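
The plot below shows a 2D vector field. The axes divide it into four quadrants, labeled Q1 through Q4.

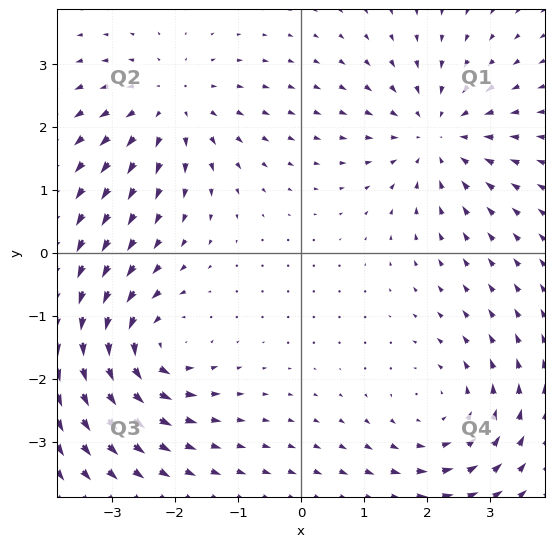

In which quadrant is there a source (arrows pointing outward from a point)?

The source sits at approximately (-2.1, 2.3), which lies in quadrant Q2. The divergence there is about +4, positive as expected for a source.

Q2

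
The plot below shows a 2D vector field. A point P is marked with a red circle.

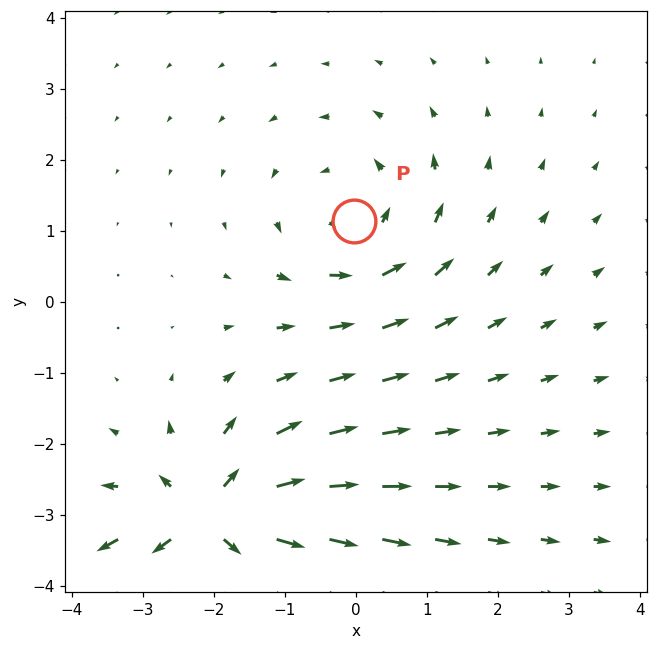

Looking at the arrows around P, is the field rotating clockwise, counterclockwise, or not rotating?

Near P at (-0.0, 1.1) the arrows circulate counterclockwise. The curl (z-component) there is about +2; positive curl means counterclockwise rotation.

counterclockwise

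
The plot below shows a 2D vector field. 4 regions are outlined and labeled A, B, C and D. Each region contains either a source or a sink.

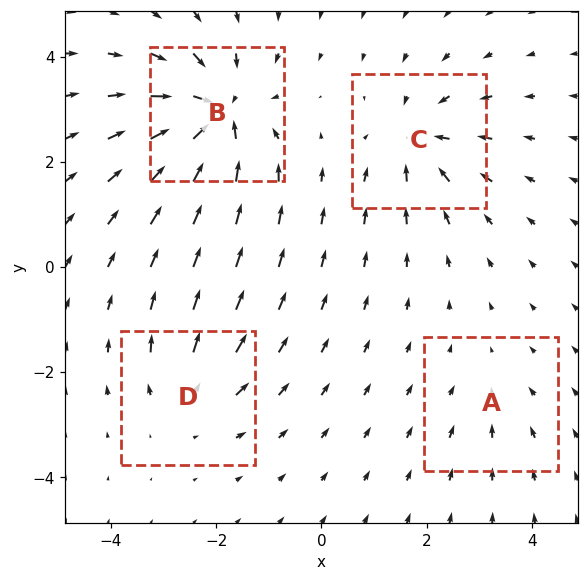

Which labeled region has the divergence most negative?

Divergence at each region's feature centre — A: about -2, B: about -8, C: about -5, D: about +4. Region B is most negative.

B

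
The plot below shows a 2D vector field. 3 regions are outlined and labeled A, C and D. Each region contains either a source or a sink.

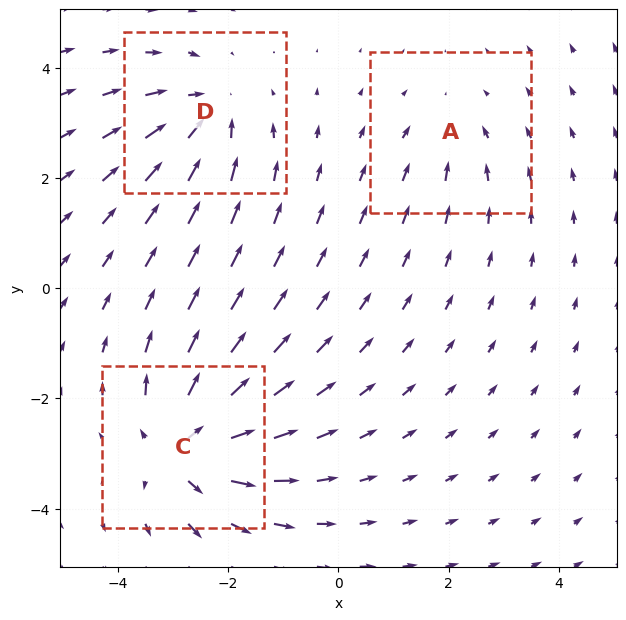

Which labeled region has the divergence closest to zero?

Divergence at each region's feature centre — A: about -2, C: about +5, D: about -3. Region A is closest to zero.

A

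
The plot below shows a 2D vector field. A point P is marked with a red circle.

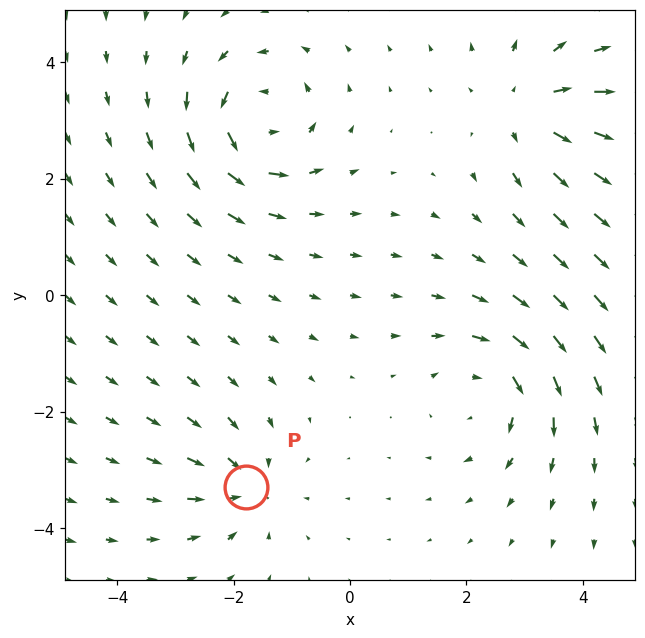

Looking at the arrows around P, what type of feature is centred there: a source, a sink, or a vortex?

At P (-1.8, -3.3) the arrows converge inward. Divergence about -4, curl ≈0 — negative divergence with near-zero curl is a sink.

sink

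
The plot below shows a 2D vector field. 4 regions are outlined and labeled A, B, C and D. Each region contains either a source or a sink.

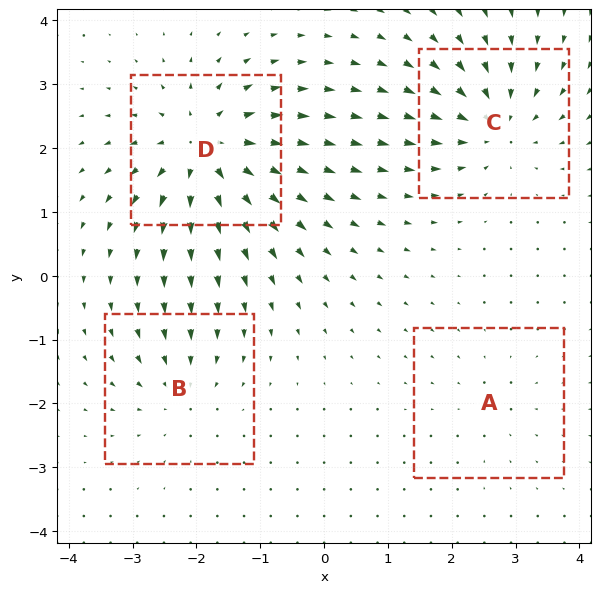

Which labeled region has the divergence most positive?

D

Divergence at each region's feature centre — A: about -2, B: about -4, C: about -6, D: about +8. Region D is most positive.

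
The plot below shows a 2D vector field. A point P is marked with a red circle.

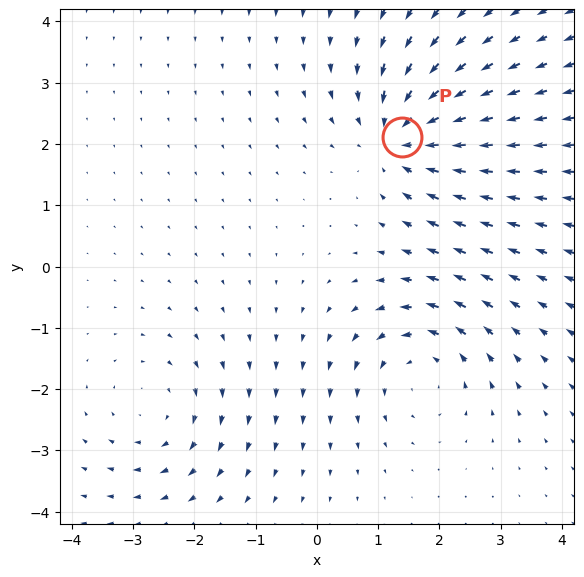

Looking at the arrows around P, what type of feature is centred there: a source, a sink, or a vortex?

sink

At P (1.4, 2.1) the arrows converge inward. Divergence about -5, curl ≈0 — negative divergence with near-zero curl is a sink.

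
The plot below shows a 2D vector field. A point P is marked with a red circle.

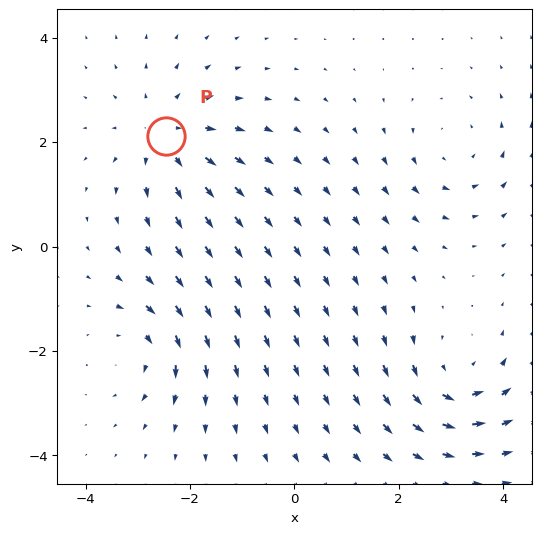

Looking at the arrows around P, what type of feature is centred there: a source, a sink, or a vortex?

source

At P (-2.5, 2.1) the arrows spread outward. Divergence about +5, curl ≈0 — positive divergence with near-zero curl is a source.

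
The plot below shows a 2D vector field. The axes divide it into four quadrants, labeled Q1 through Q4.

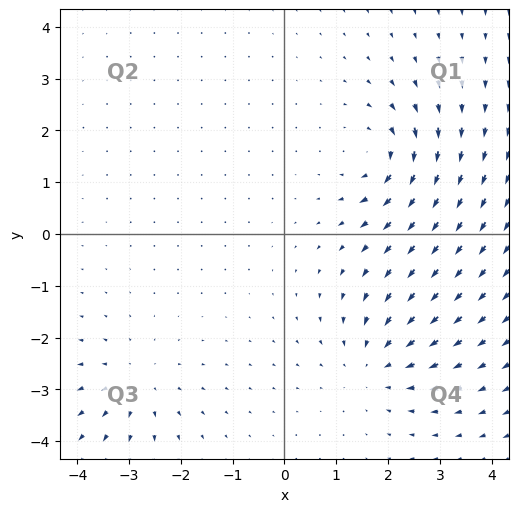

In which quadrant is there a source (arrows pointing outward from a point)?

The source sits at approximately (-2.9, -2.9), which lies in quadrant Q3. The divergence there is about +3, positive as expected for a source.

Q3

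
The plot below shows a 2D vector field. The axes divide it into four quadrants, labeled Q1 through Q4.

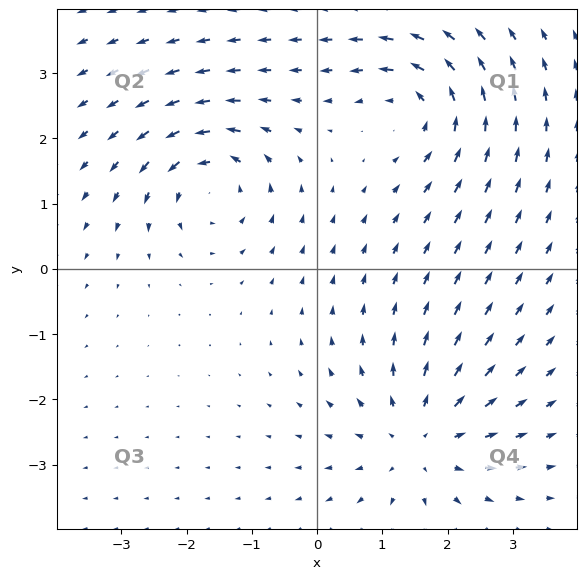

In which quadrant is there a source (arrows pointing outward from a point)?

Q4

The source sits at approximately (1.6, -2.6), which lies in quadrant Q4. The divergence there is about +4, positive as expected for a source.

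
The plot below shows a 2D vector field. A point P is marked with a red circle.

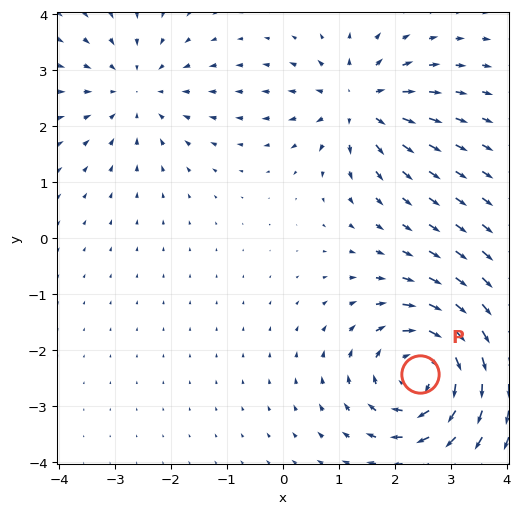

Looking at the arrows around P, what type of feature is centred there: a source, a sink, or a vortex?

At P (2.4, -2.4) the arrows circulate clockwise. Divergence ≈0, curl about -5 — near-zero divergence with nonzero curl is a vortex.

vortex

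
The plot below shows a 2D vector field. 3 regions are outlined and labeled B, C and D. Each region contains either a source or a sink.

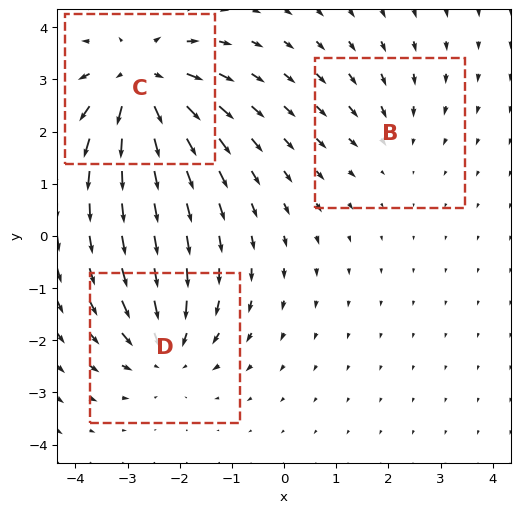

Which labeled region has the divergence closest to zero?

Divergence at each region's feature centre — B: about -2, C: about +5, D: about -3. Region B is closest to zero.

B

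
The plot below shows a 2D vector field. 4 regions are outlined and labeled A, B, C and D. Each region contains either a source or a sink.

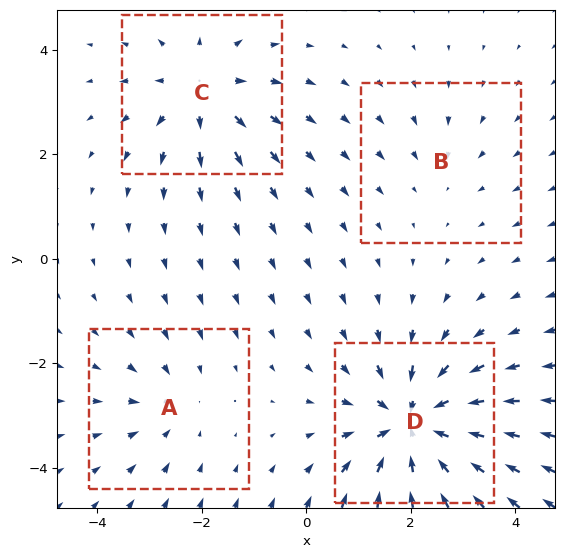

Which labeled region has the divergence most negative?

D

Divergence at each region's feature centre — A: about -3, B: about -2, C: about +4, D: about -7. Region D is most negative.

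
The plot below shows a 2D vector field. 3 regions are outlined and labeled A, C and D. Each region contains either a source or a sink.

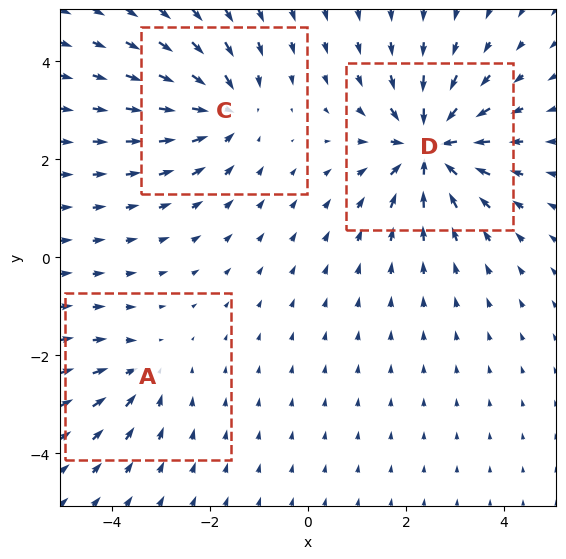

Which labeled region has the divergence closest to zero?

Divergence at each region's feature centre — A: about -2, C: about -4, D: about -6. Region A is closest to zero.

A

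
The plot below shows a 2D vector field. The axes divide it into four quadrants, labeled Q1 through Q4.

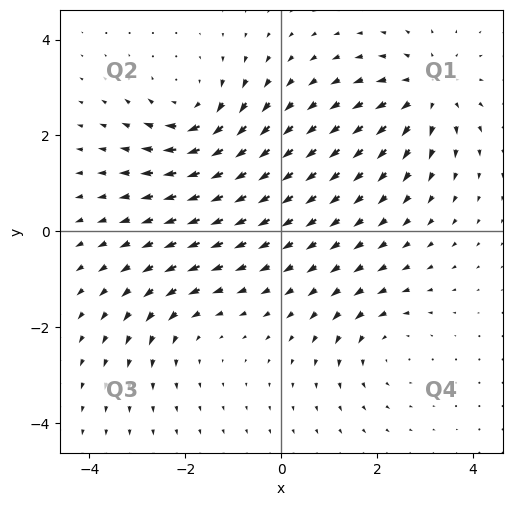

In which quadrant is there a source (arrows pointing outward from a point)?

The source sits at approximately (3.1, 2.9), which lies in quadrant Q1. The divergence there is about +4, positive as expected for a source.

Q1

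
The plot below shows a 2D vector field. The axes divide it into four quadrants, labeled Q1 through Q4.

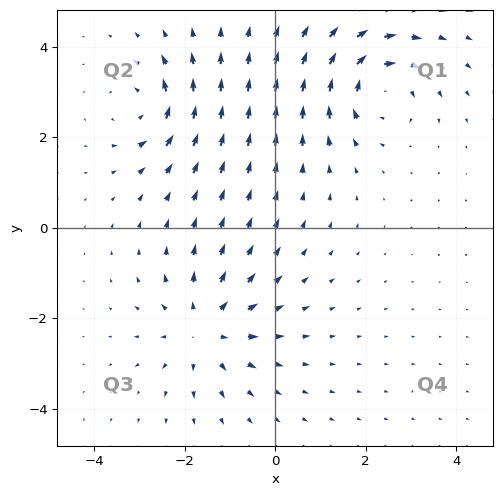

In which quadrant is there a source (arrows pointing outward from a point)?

The source sits at approximately (-1.5, -2.2), which lies in quadrant Q3. The divergence there is about +3, positive as expected for a source.

Q3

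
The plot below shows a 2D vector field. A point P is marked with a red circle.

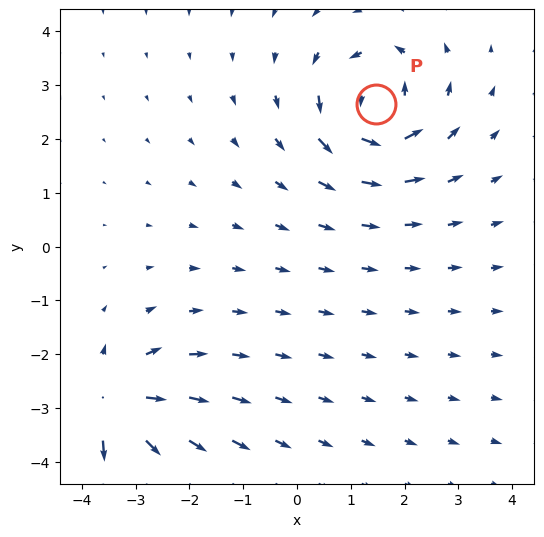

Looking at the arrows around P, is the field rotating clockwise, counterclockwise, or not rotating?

counterclockwise

Near P at (1.5, 2.6) the arrows circulate counterclockwise. The curl (z-component) there is about +6; positive curl means counterclockwise rotation.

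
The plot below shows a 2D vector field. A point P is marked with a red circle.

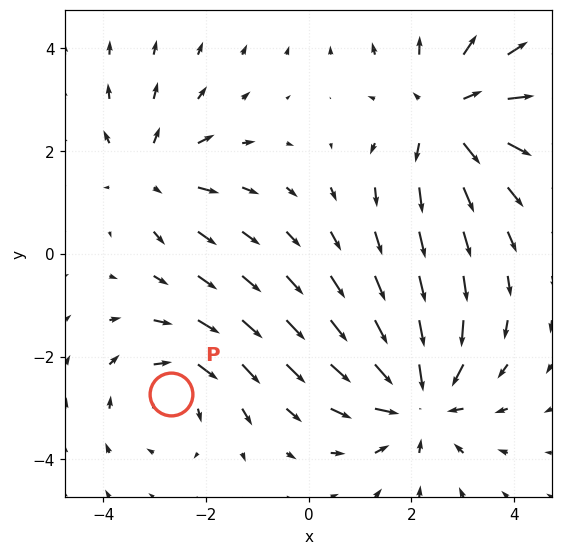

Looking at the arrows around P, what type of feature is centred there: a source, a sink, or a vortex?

At P (-2.7, -2.7) the arrows circulate clockwise. Divergence ≈0, curl about -3 — near-zero divergence with nonzero curl is a vortex.

vortex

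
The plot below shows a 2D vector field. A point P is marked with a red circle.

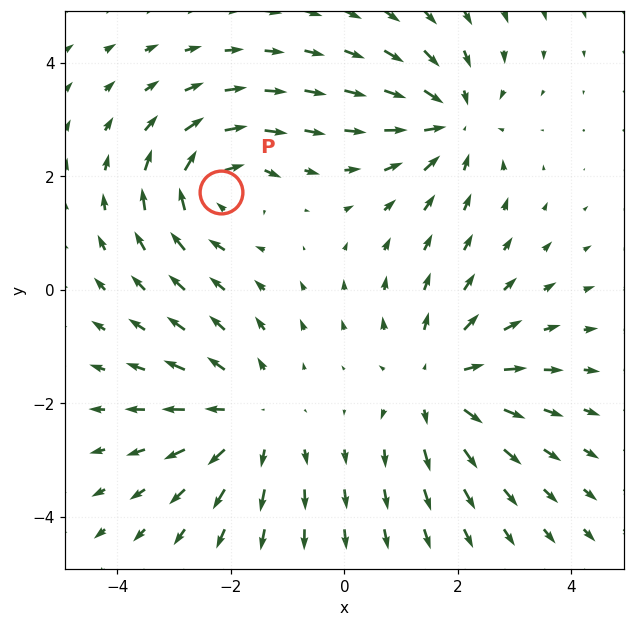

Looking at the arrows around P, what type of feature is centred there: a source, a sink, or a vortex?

vortex

At P (-2.2, 1.7) the arrows circulate clockwise. Divergence ≈0, curl about -6 — near-zero divergence with nonzero curl is a vortex.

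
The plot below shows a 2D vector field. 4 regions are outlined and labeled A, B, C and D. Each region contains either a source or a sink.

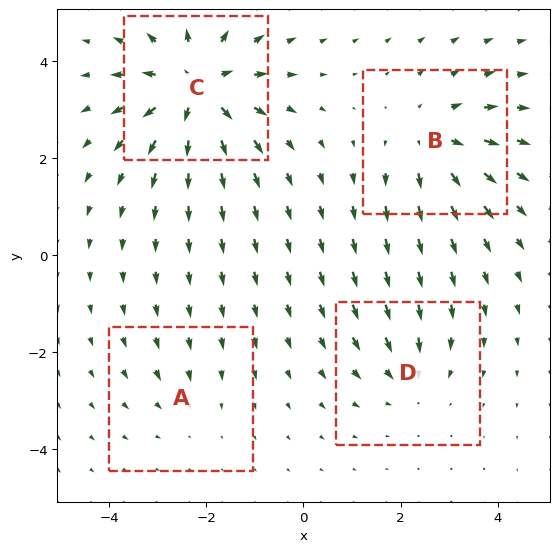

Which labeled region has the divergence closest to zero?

A

Divergence at each region's feature centre — A: about -2, B: about +5, C: about +7, D: about -3. Region A is closest to zero.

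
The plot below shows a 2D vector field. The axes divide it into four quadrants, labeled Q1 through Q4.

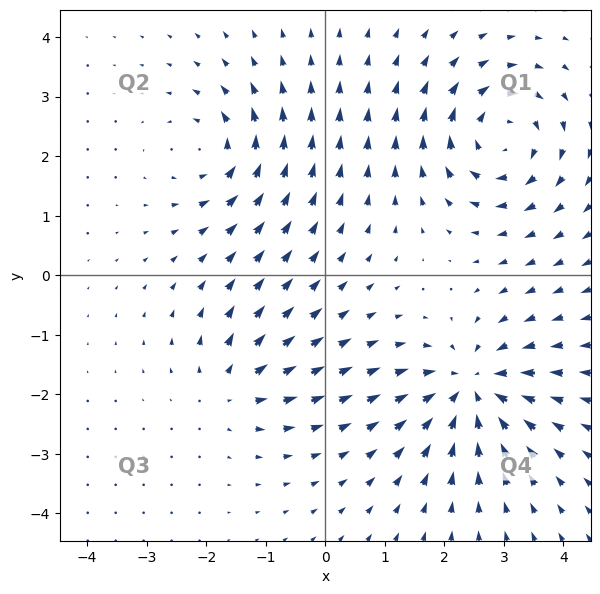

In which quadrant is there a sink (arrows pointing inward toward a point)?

The sink sits at approximately (2.5, -1.9), which lies in quadrant Q4. The divergence there is about -6, negative as expected for a sink.

Q4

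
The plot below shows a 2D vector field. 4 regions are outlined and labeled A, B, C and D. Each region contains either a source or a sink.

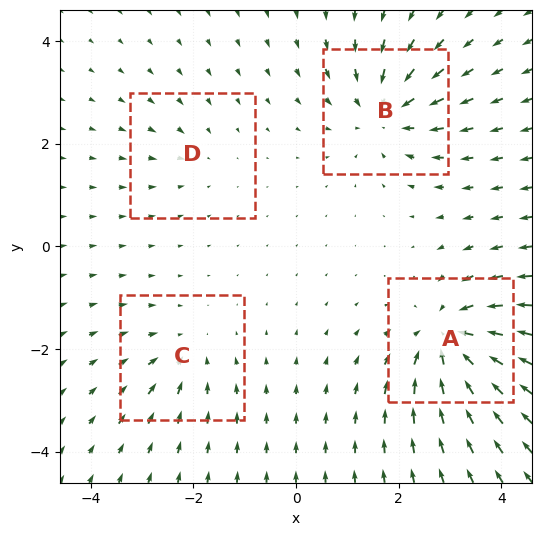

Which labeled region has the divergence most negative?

A

Divergence at each region's feature centre — A: about -7, B: about -6, C: about -3, D: about -2. Region A is most negative.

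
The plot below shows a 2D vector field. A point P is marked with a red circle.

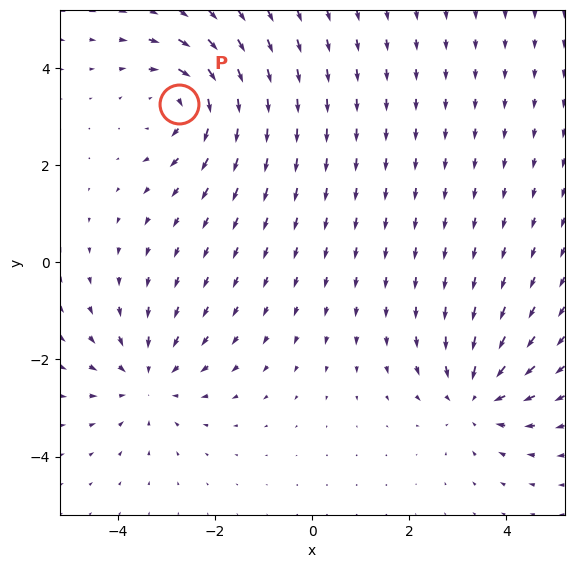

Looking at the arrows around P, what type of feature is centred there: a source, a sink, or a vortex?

At P (-2.7, 3.3) the arrows circulate clockwise. Divergence ≈0, curl about -5 — near-zero divergence with nonzero curl is a vortex.

vortex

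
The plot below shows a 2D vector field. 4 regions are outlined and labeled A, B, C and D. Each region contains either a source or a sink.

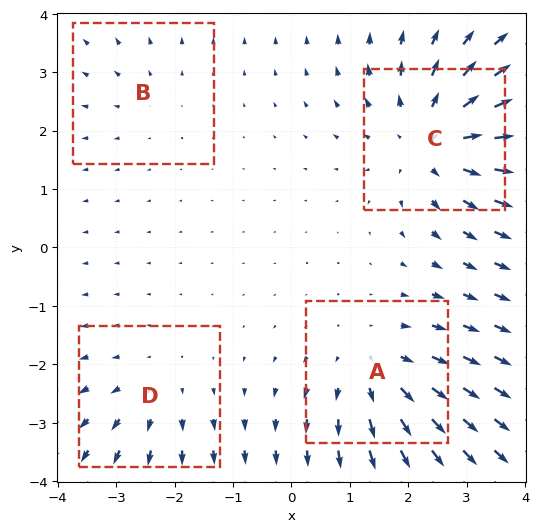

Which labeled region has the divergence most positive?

Divergence at each region's feature centre — A: about +4, B: about +2, C: about +6, D: about +3. Region C is most positive.

C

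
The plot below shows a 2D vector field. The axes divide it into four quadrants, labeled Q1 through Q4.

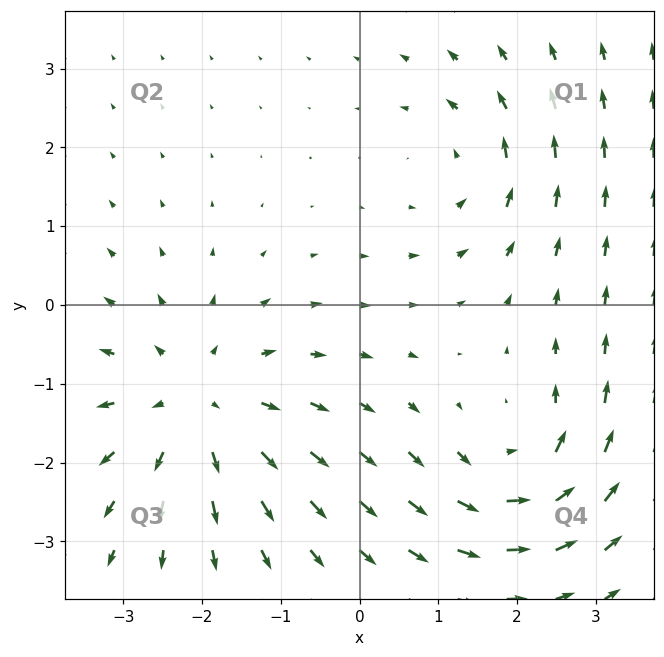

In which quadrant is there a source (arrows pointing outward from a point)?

The source sits at approximately (-2.1, -1.3), which lies in quadrant Q3. The divergence there is about +3, positive as expected for a source.

Q3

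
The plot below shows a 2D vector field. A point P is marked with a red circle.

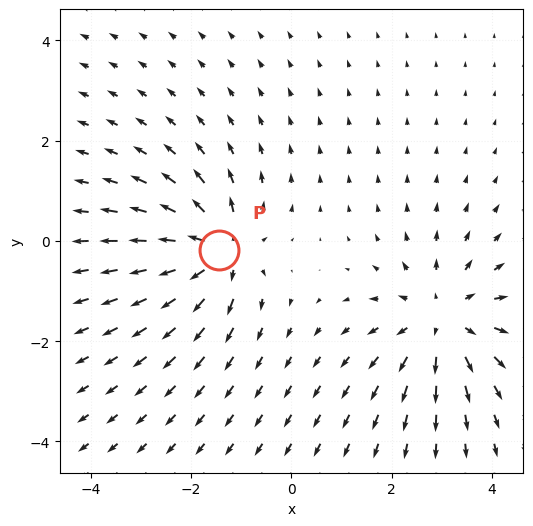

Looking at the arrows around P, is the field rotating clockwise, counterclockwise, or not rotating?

not rotating

Near P at (-1.4, -0.2) the arrows show no circulation. The curl there is ≈0.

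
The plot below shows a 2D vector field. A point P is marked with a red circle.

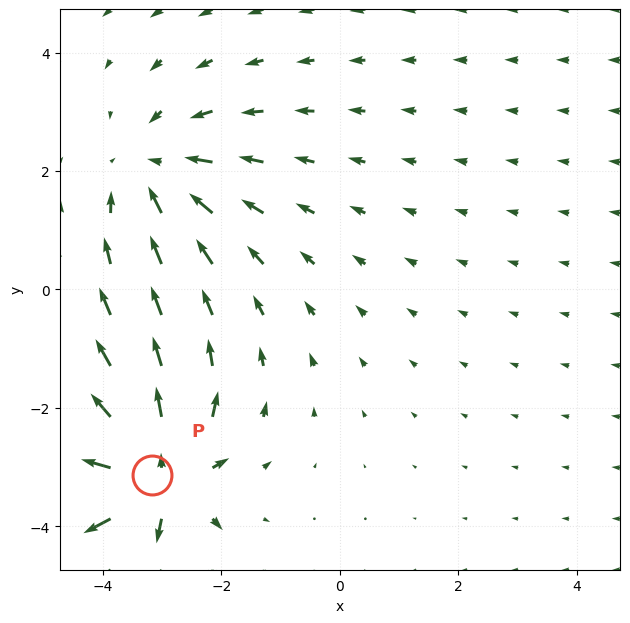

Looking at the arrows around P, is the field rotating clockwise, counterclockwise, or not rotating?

not rotating

Near P at (-3.2, -3.1) the arrows show no circulation. The curl there is ≈0.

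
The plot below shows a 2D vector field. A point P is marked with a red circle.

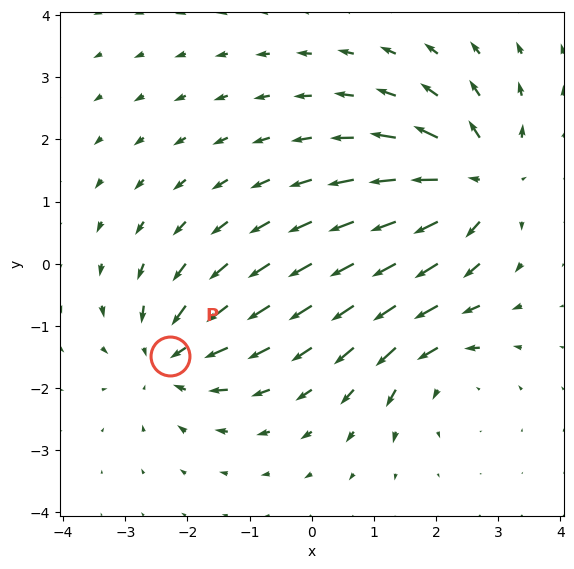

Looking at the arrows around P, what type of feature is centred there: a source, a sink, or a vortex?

At P (-2.3, -1.5) the arrows converge inward. Divergence about -4, curl ≈0 — negative divergence with near-zero curl is a sink.

sink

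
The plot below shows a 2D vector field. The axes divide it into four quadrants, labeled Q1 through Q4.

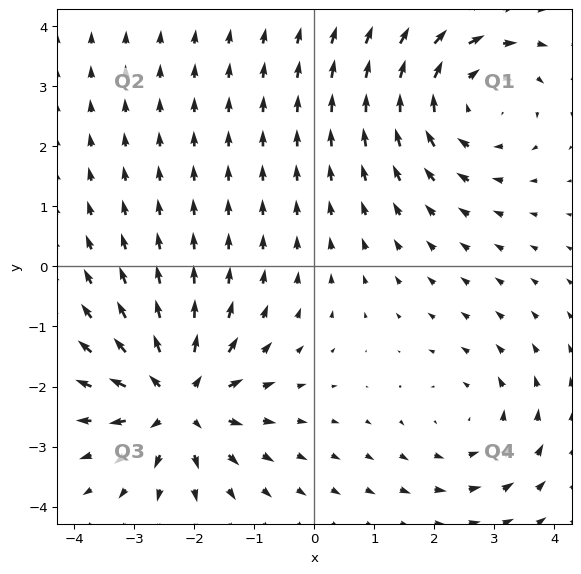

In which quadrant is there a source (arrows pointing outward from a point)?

Q3

The source sits at approximately (-2.3, -2.2), which lies in quadrant Q3. The divergence there is about +5, positive as expected for a source.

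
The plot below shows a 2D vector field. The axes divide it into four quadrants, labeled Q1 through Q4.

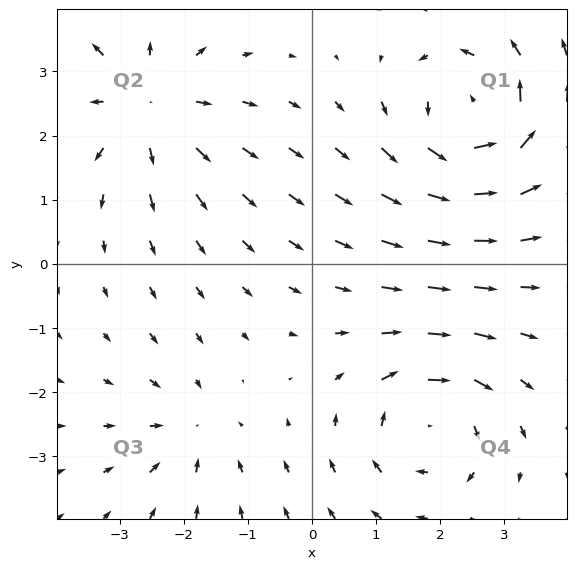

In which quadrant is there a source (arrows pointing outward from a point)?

Q2

The source sits at approximately (-2.6, 2.5), which lies in quadrant Q2. The divergence there is about +4, positive as expected for a source.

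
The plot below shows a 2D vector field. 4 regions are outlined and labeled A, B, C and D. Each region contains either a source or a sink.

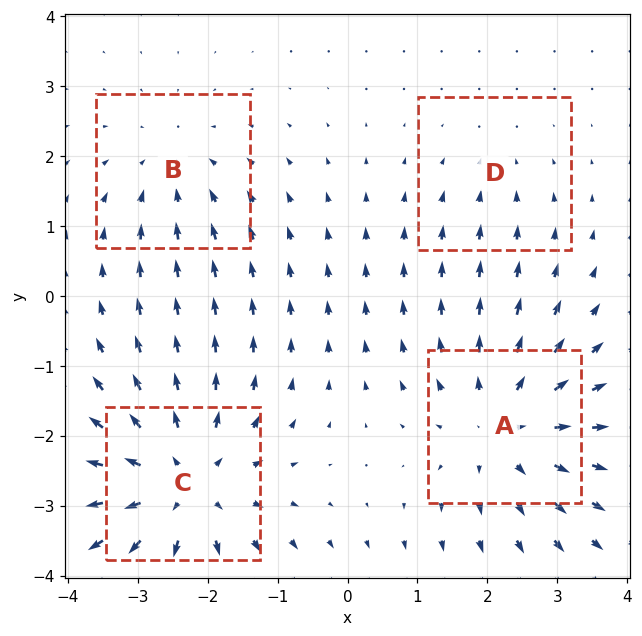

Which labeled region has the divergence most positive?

Divergence at each region's feature centre — A: about +5, B: about -3, C: about +5, D: about -2. Region C is most positive.

C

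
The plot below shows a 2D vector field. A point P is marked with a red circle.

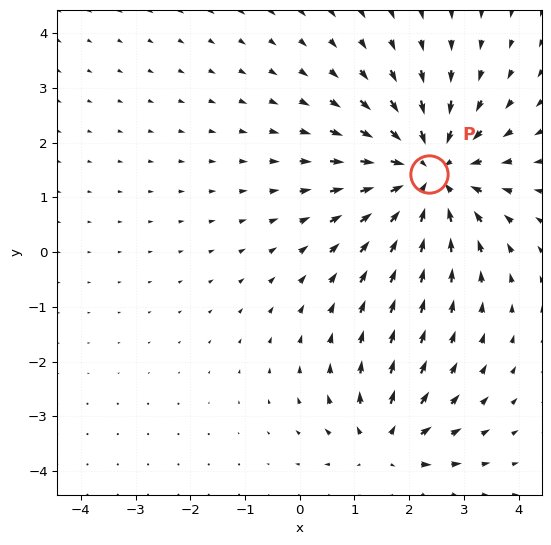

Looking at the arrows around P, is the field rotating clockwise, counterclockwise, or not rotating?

not rotating

Near P at (2.4, 1.4) the arrows show no circulation. The curl there is ≈0.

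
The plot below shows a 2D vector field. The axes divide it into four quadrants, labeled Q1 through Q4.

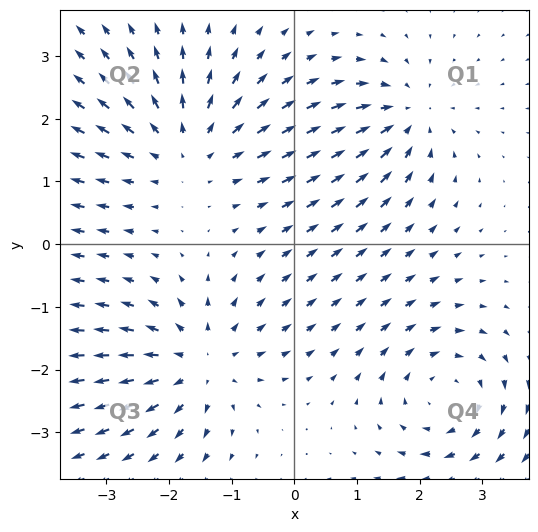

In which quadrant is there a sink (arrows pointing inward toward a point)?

Q1

The sink sits at approximately (1.8, 2.0), which lies in quadrant Q1. The divergence there is about -3, negative as expected for a sink.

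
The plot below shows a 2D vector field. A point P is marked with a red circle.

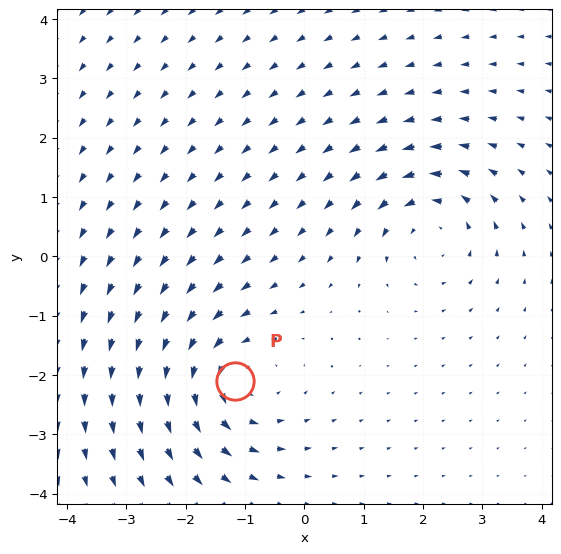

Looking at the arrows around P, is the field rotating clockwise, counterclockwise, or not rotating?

counterclockwise

Near P at (-1.2, -2.1) the arrows circulate counterclockwise. The curl (z-component) there is about +4; positive curl means counterclockwise rotation.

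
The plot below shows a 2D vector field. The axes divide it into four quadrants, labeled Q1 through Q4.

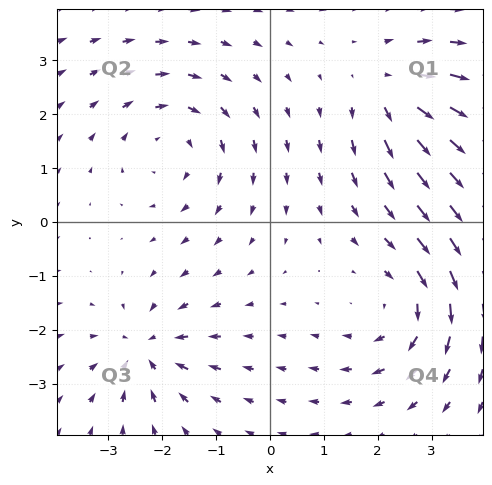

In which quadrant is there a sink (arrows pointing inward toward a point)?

The sink sits at approximately (-2.3, -2.4), which lies in quadrant Q3. The divergence there is about -5, negative as expected for a sink.

Q3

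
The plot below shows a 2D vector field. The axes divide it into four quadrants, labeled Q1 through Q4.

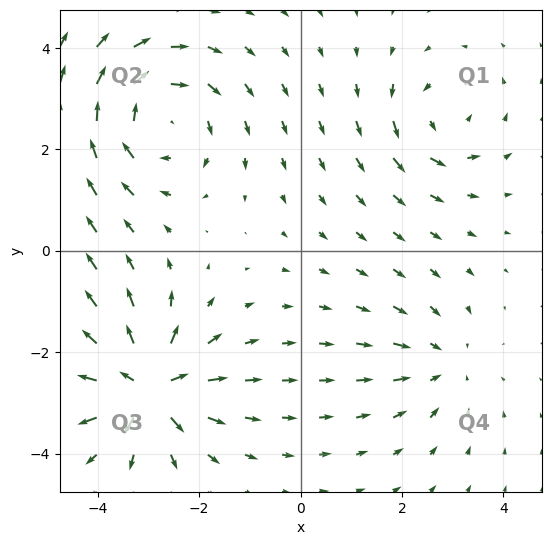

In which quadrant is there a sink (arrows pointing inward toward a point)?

Q4

The sink sits at approximately (2.8, -2.2), which lies in quadrant Q4. The divergence there is about -3, negative as expected for a sink.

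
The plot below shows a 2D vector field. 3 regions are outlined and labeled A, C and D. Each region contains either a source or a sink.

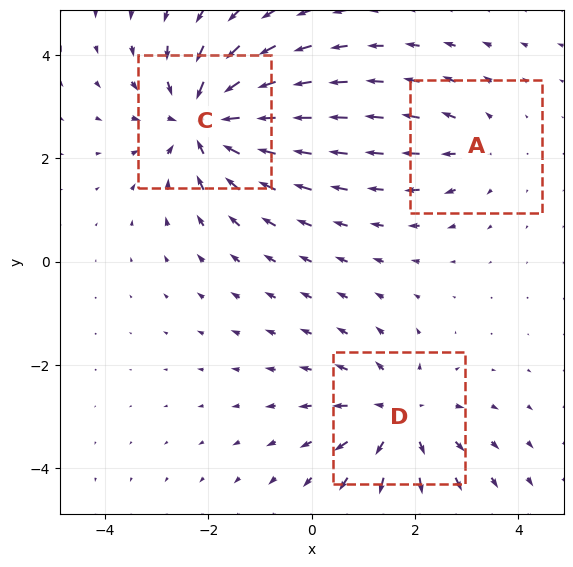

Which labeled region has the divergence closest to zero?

A

Divergence at each region's feature centre — A: about +2, C: about -5, D: about +3. Region A is closest to zero.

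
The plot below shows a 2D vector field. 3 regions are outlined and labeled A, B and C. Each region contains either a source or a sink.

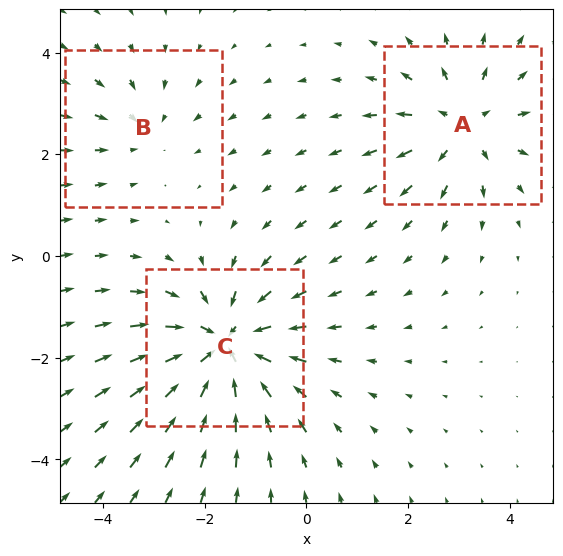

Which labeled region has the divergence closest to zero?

Divergence at each region's feature centre — A: about +3, B: about -2, C: about -4. Region B is closest to zero.

B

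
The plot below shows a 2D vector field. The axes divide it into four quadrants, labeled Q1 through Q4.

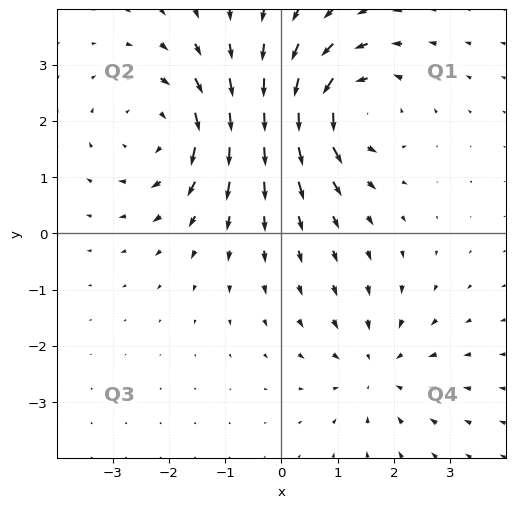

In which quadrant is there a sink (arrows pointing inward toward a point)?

Q4

The sink sits at approximately (1.7, -2.4), which lies in quadrant Q4. The divergence there is about -3, negative as expected for a sink.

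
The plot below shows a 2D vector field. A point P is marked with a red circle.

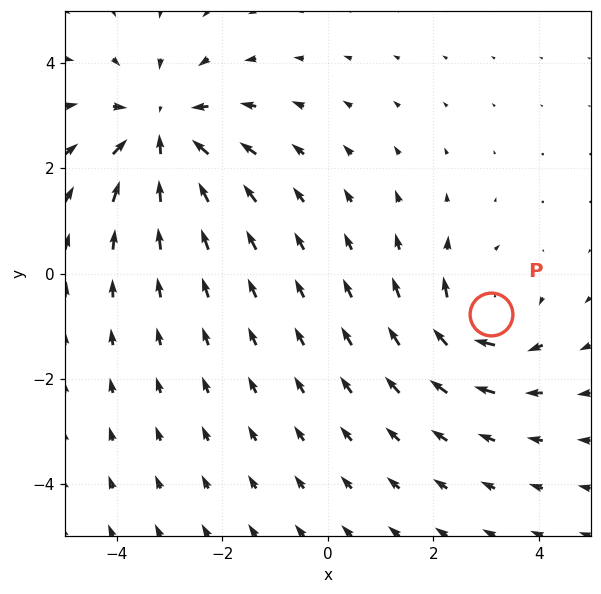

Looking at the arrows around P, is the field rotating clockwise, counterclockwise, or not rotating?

clockwise

Near P at (3.1, -0.8) the arrows circulate clockwise. The curl (z-component) there is about -3; negative curl means clockwise rotation.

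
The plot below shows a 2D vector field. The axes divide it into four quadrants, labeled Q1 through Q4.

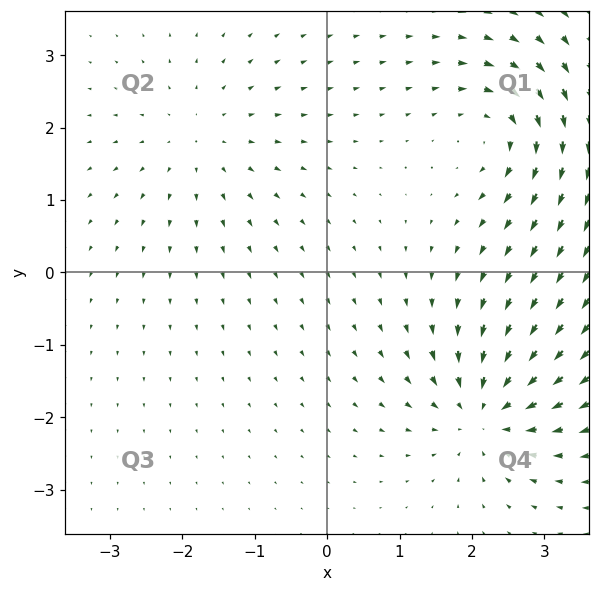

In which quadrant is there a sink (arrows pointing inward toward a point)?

Q4

The sink sits at approximately (2.2, -1.9), which lies in quadrant Q4. The divergence there is about -6, negative as expected for a sink.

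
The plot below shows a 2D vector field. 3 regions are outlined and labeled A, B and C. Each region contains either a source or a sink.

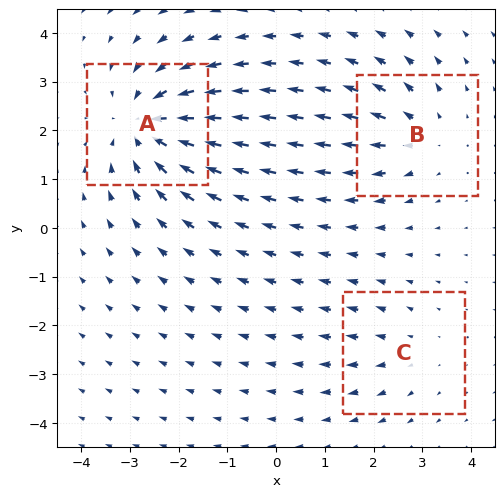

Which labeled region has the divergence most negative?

Divergence at each region's feature centre — A: about -5, B: about +3, C: about +2. Region A is most negative.

A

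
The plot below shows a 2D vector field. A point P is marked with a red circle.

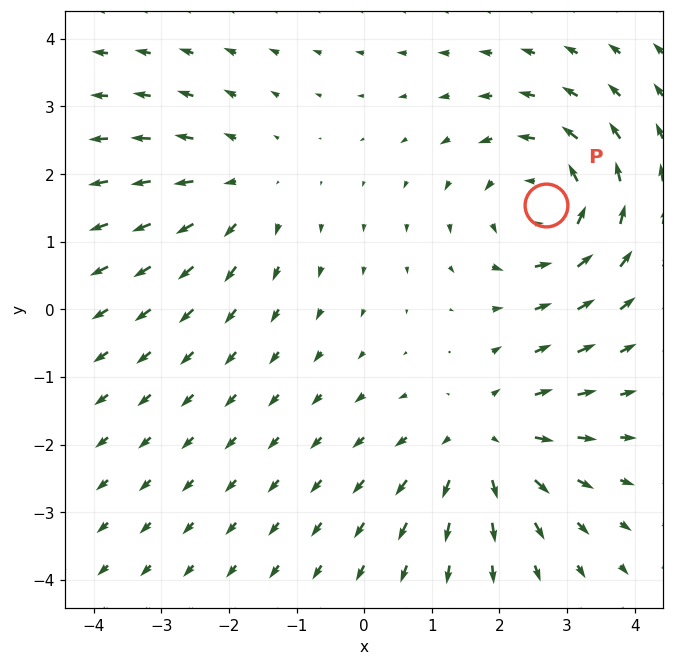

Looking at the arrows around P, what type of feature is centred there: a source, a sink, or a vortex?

vortex

At P (2.7, 1.5) the arrows circulate counterclockwise. Divergence ≈0, curl about +5 — near-zero divergence with nonzero curl is a vortex.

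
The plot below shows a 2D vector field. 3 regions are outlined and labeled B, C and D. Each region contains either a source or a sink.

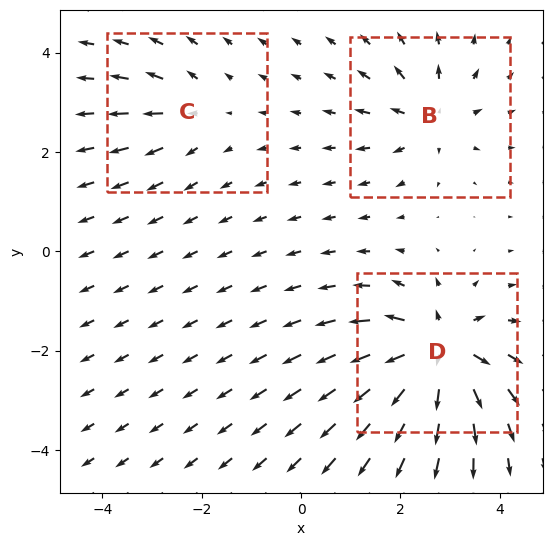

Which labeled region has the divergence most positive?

Divergence at each region's feature centre — B: about +4, C: about +3, D: about +7. Region D is most positive.

D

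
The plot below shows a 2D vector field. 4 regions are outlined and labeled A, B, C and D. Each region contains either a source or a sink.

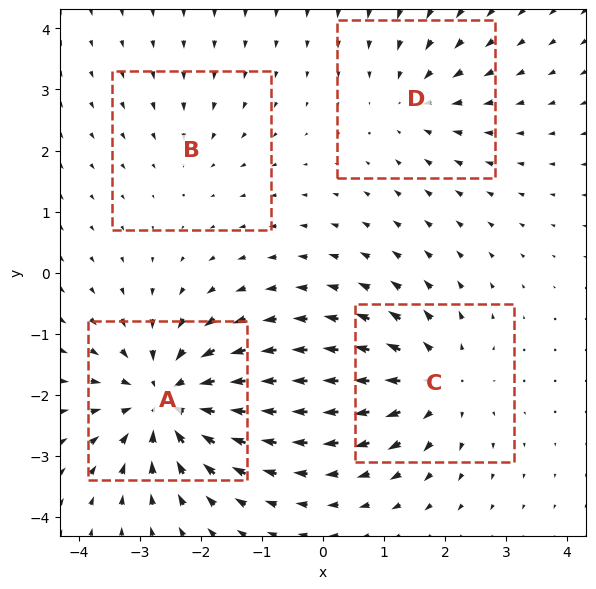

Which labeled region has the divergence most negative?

Divergence at each region's feature centre — A: about -7, B: about -2, C: about +5, D: about -3. Region A is most negative.

A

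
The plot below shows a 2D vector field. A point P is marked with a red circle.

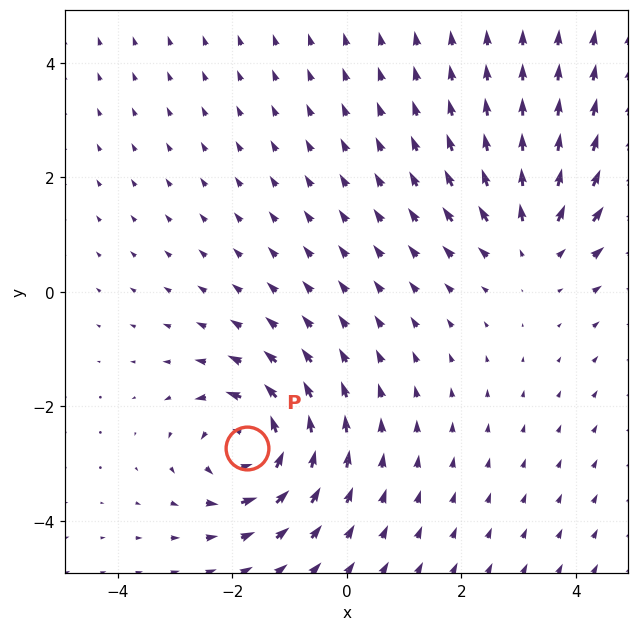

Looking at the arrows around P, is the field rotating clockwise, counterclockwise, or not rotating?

Near P at (-1.7, -2.7) the arrows circulate counterclockwise. The curl (z-component) there is about +5; positive curl means counterclockwise rotation.

counterclockwise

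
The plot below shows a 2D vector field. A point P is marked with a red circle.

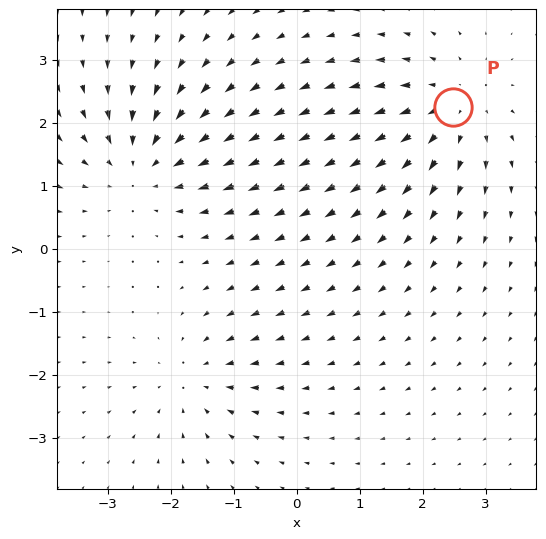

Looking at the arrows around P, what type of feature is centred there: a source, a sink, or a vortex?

At P (2.5, 2.3) the arrows spread outward. Divergence about +4, curl ≈0 — positive divergence with near-zero curl is a source.

source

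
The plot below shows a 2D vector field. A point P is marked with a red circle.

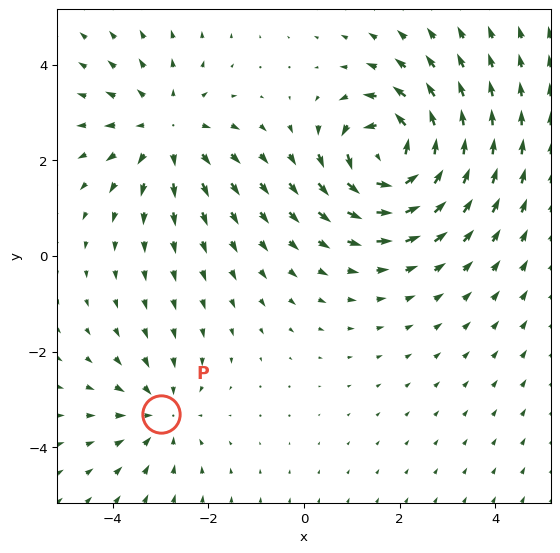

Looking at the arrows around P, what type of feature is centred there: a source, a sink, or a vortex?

sink

At P (-3.0, -3.3) the arrows converge inward. Divergence about -3, curl ≈0 — negative divergence with near-zero curl is a sink.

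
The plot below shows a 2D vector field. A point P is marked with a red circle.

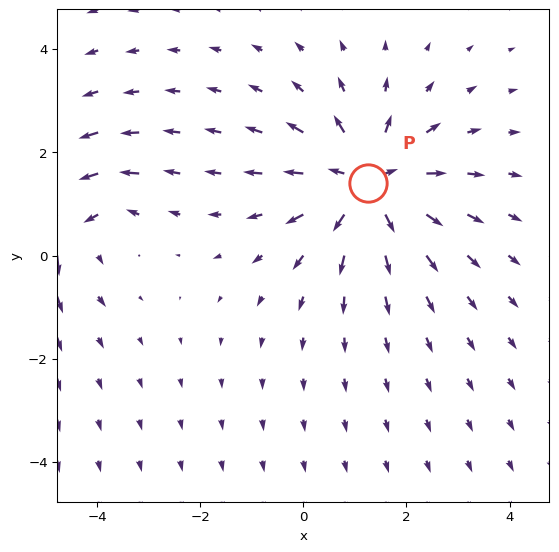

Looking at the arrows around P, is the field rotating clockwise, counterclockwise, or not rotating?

Near P at (1.3, 1.4) the arrows show no circulation. The curl there is ≈0.

not rotating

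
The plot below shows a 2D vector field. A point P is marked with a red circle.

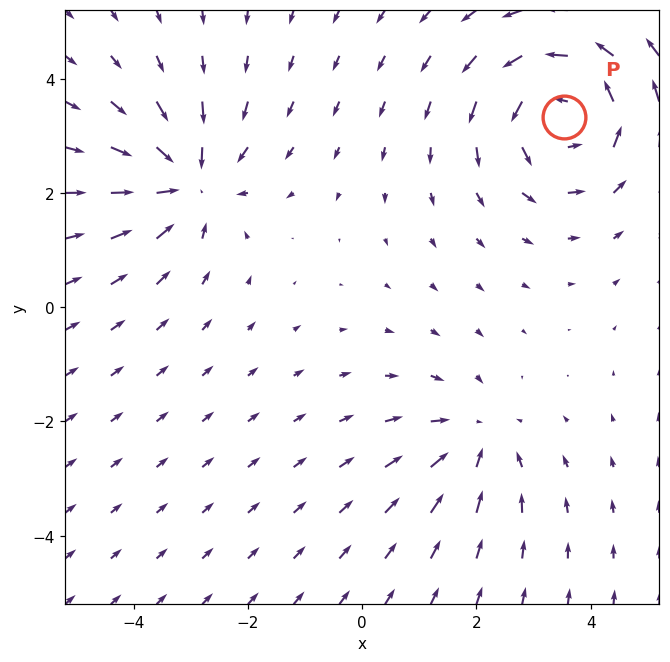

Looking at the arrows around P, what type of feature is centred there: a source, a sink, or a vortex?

At P (3.5, 3.3) the arrows circulate counterclockwise. Divergence ≈0, curl about +4 — near-zero divergence with nonzero curl is a vortex.

vortex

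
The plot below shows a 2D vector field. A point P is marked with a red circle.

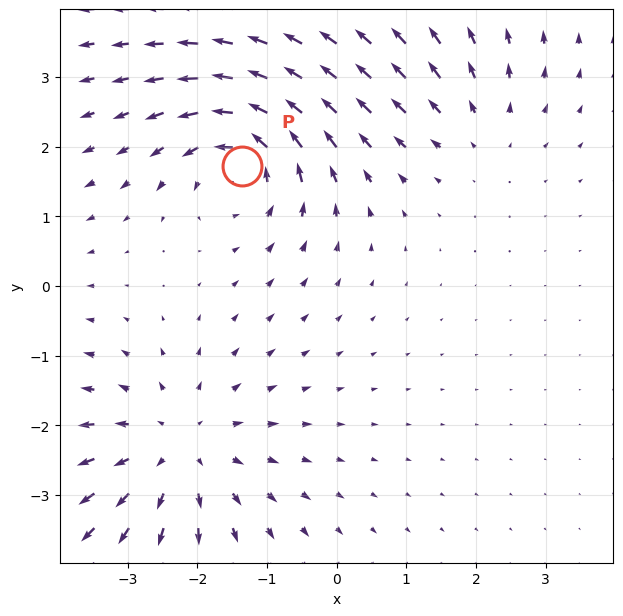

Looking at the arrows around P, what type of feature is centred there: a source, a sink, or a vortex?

At P (-1.4, 1.7) the arrows circulate counterclockwise. Divergence ≈0, curl about +6 — near-zero divergence with nonzero curl is a vortex.

vortex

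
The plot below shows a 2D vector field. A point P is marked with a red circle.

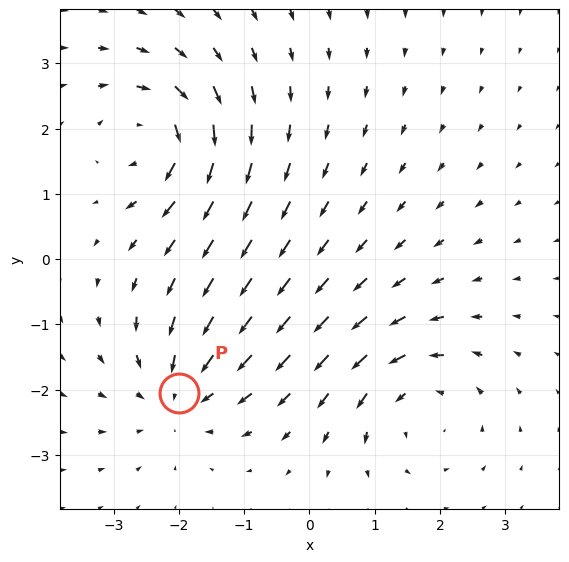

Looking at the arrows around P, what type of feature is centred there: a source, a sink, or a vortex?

sink

At P (-2.0, -2.1) the arrows converge inward. Divergence about -4, curl ≈0 — negative divergence with near-zero curl is a sink.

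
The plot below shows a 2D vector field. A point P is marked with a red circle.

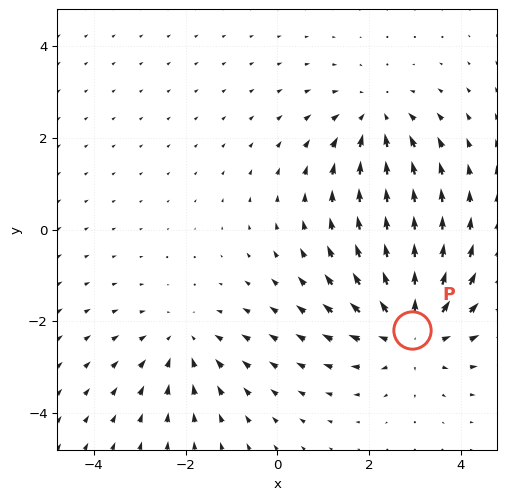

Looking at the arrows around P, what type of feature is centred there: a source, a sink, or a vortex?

source

At P (2.9, -2.2) the arrows spread outward. Divergence about +4, curl ≈0 — positive divergence with near-zero curl is a source.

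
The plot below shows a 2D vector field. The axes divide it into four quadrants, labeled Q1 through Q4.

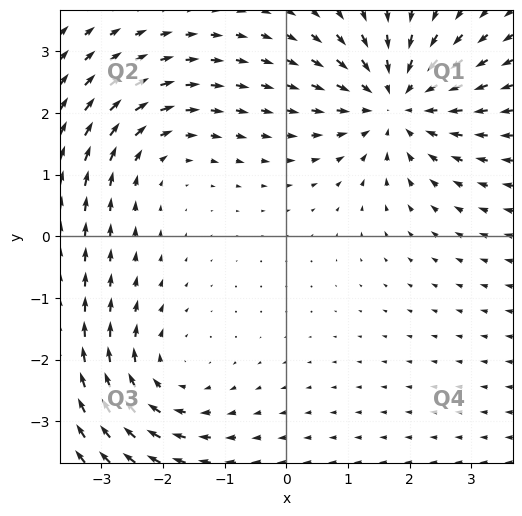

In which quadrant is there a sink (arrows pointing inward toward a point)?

The sink sits at approximately (1.8, 2.2), which lies in quadrant Q1. The divergence there is about -4, negative as expected for a sink.

Q1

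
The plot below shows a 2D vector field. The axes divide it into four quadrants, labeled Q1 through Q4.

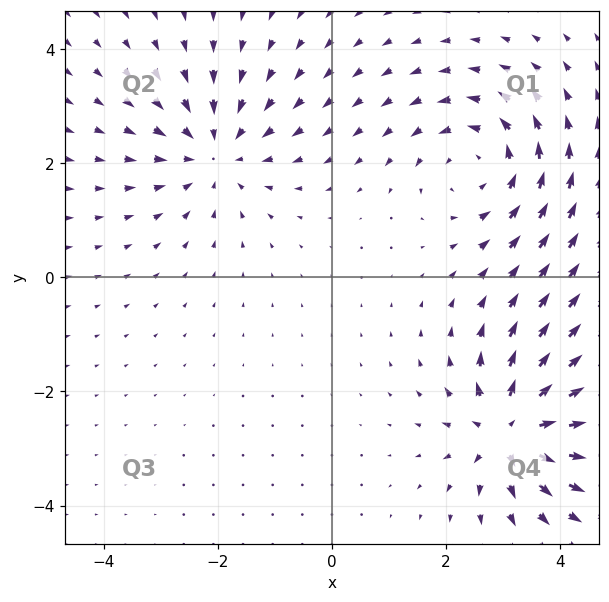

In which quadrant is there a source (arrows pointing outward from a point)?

Q4

The source sits at approximately (3.2, -2.7), which lies in quadrant Q4. The divergence there is about +6, positive as expected for a source.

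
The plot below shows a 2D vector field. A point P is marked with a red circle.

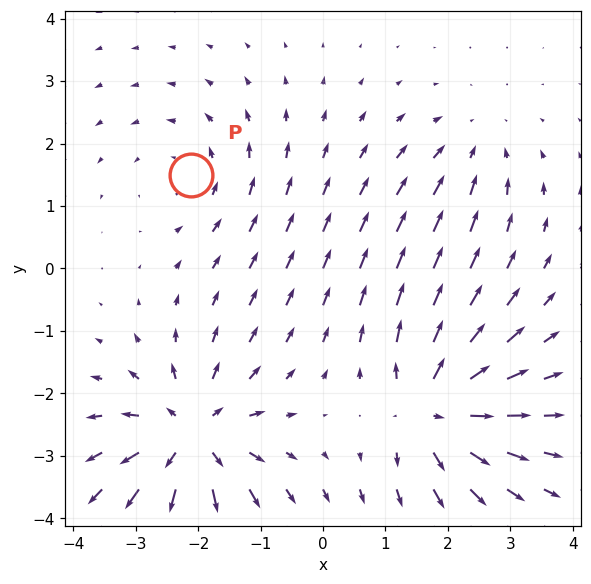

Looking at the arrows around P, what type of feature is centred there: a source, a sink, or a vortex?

At P (-2.1, 1.5) the arrows circulate counterclockwise. Divergence ≈0, curl about +3 — near-zero divergence with nonzero curl is a vortex.

vortex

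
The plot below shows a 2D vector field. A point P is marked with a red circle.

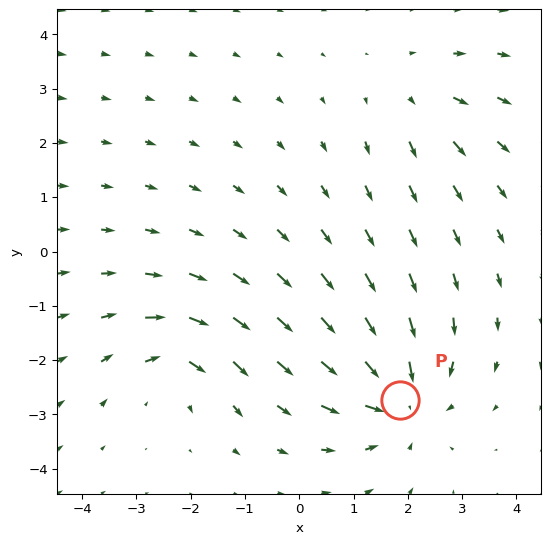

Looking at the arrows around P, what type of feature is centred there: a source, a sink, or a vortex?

At P (1.9, -2.7) the arrows converge inward. Divergence about -5, curl ≈0 — negative divergence with near-zero curl is a sink.

sink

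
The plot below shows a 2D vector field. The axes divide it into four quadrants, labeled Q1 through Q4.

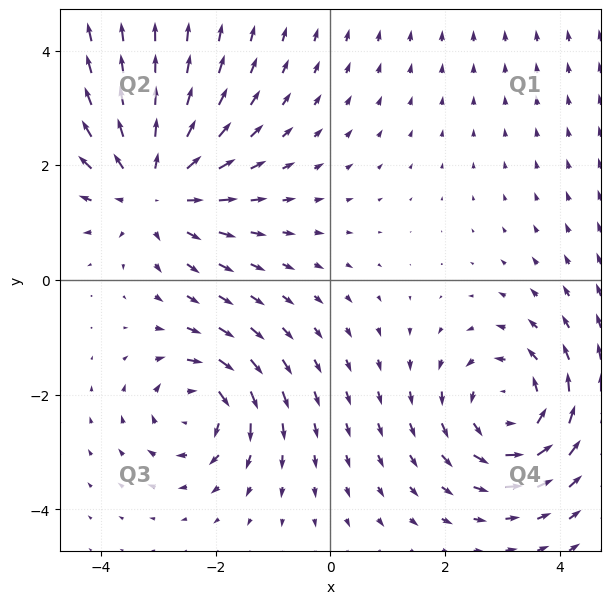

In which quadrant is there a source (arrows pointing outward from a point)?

The source sits at approximately (-3.1, 1.6), which lies in quadrant Q2. The divergence there is about +4, positive as expected for a source.

Q2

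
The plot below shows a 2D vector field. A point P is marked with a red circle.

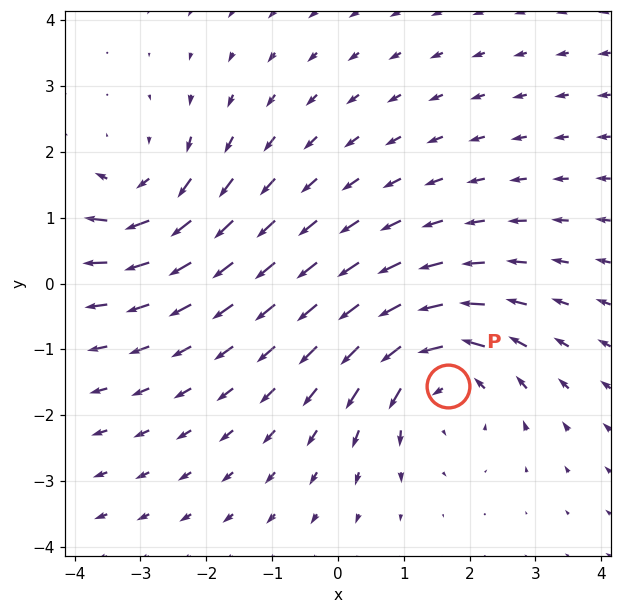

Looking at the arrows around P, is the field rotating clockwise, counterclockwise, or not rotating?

Near P at (1.7, -1.6) the arrows circulate counterclockwise. The curl (z-component) there is about +5; positive curl means counterclockwise rotation.

counterclockwise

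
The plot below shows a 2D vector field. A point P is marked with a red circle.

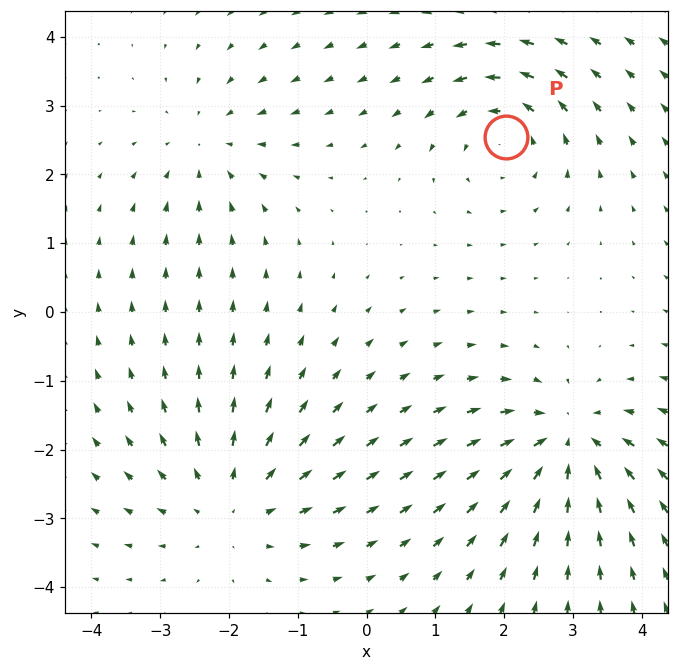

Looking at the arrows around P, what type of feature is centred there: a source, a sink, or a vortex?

At P (2.0, 2.5) the arrows circulate counterclockwise. Divergence ≈0, curl about +4 — near-zero divergence with nonzero curl is a vortex.

vortex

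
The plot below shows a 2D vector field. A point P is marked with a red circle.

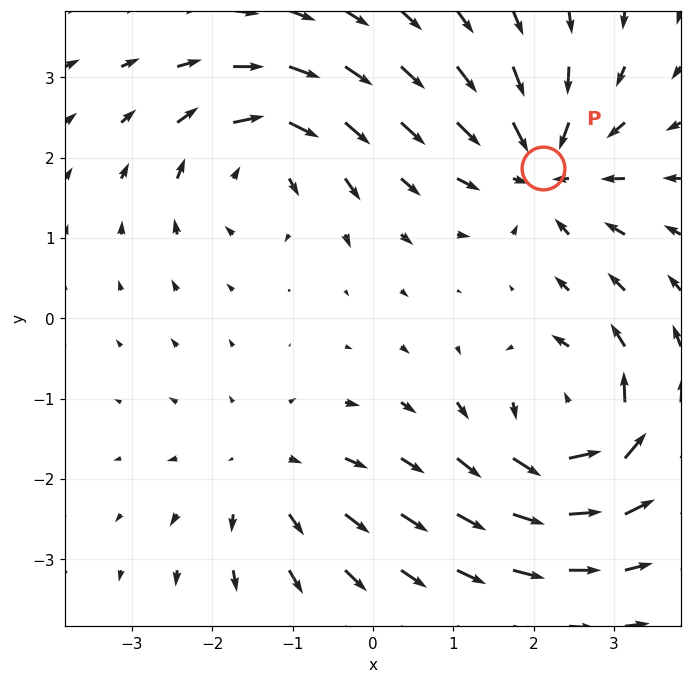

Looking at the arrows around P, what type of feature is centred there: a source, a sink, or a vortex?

sink

At P (2.1, 1.9) the arrows converge inward. Divergence about -6, curl ≈0 — negative divergence with near-zero curl is a sink.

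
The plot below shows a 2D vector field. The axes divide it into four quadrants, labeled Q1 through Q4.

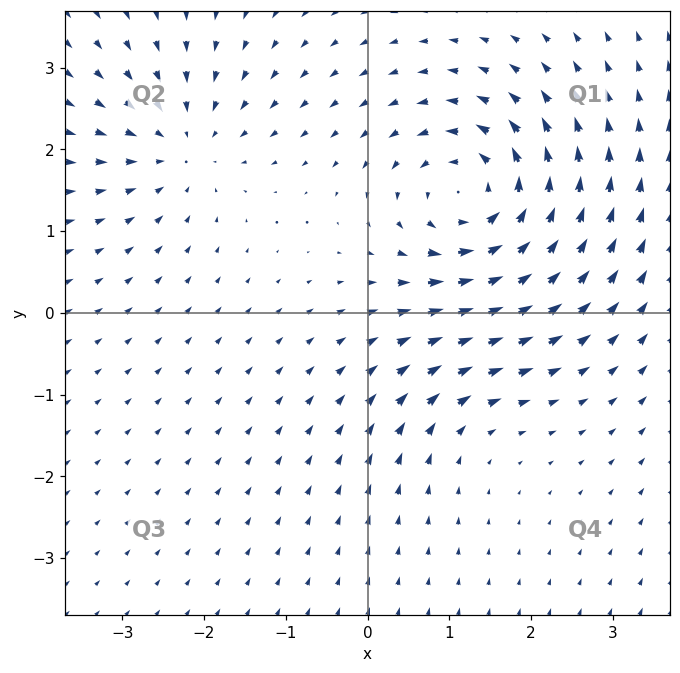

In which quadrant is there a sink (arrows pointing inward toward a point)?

Q2

The sink sits at approximately (-2.3, 2.0), which lies in quadrant Q2. The divergence there is about -4, negative as expected for a sink.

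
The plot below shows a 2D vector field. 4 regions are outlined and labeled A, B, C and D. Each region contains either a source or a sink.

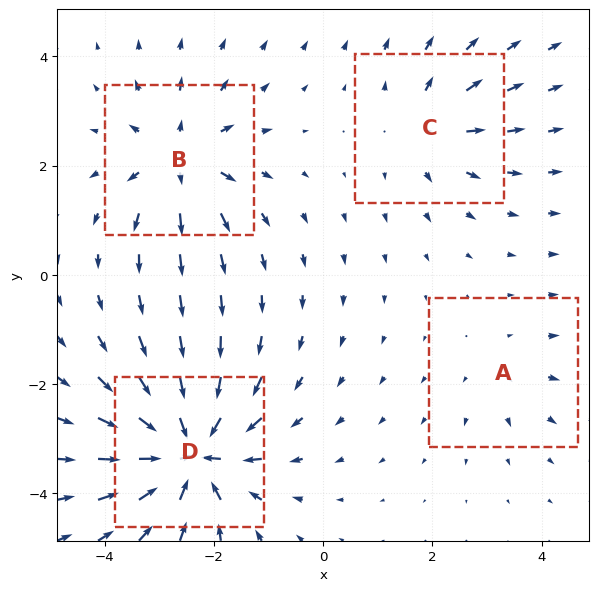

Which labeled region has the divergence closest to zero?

A

Divergence at each region's feature centre — A: about +2, B: about +6, C: about +4, D: about -9. Region A is closest to zero.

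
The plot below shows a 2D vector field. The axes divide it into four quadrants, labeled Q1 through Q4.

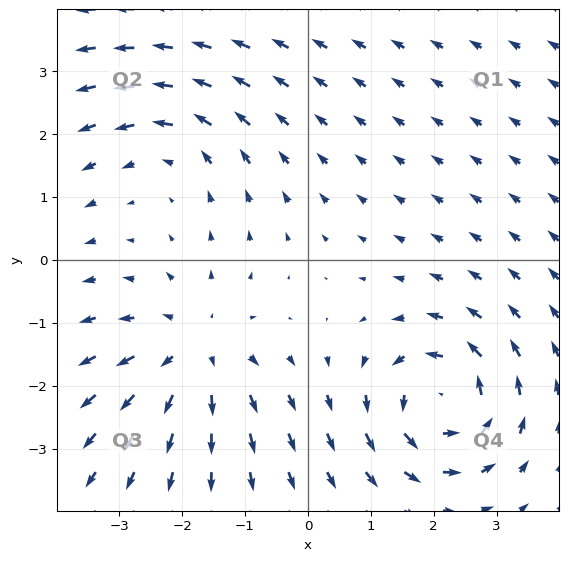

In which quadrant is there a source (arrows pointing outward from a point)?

The source sits at approximately (-1.8, -1.4), which lies in quadrant Q3. The divergence there is about +4, positive as expected for a source.

Q3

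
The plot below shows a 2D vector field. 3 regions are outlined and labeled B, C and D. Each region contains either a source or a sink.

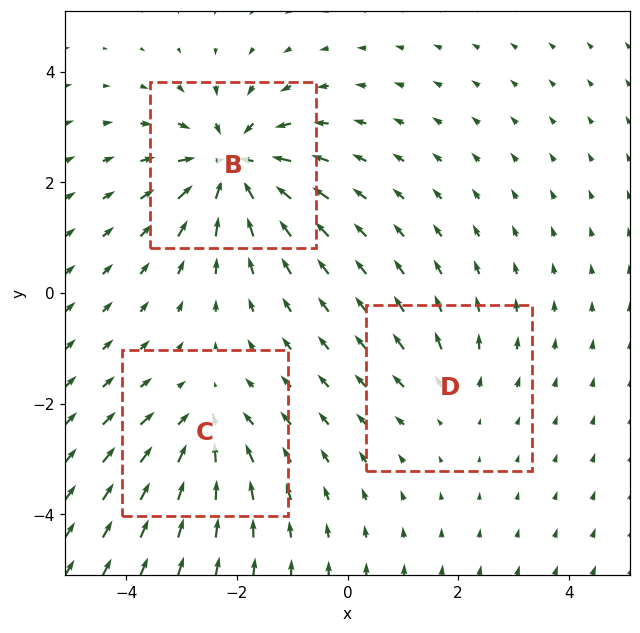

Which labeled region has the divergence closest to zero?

D

Divergence at each region's feature centre — B: about -6, C: about -3, D: about +2. Region D is closest to zero.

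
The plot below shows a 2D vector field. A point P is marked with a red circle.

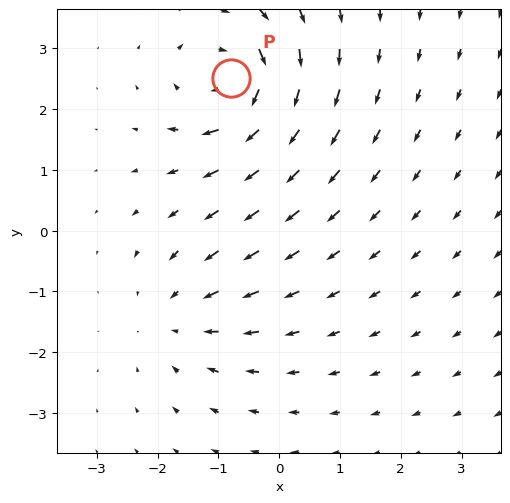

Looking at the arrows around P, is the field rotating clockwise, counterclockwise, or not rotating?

Near P at (-0.8, 2.5) the arrows circulate clockwise. The curl (z-component) there is about -5; negative curl means clockwise rotation.

clockwise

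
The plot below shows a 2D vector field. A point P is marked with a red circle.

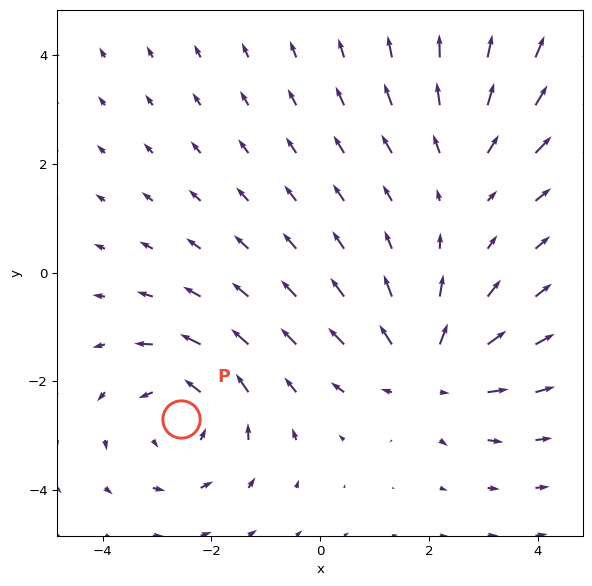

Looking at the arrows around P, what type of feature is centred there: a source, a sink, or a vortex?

vortex

At P (-2.6, -2.7) the arrows circulate counterclockwise. Divergence ≈0, curl about +4 — near-zero divergence with nonzero curl is a vortex.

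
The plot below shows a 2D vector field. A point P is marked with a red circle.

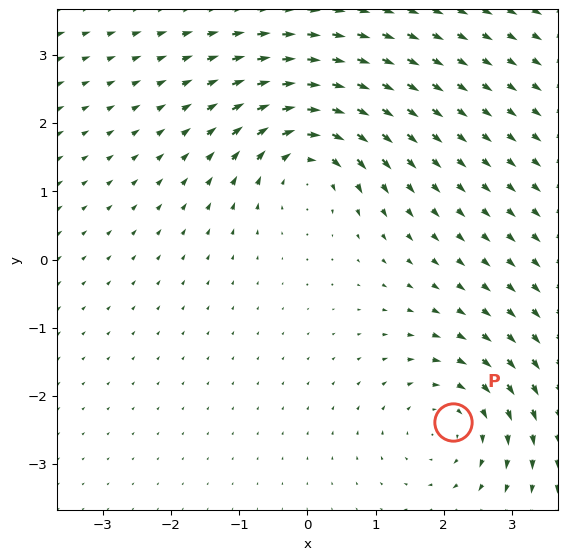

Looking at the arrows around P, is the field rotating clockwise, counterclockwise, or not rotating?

clockwise

Near P at (2.1, -2.4) the arrows circulate clockwise. The curl (z-component) there is about -3; negative curl means clockwise rotation.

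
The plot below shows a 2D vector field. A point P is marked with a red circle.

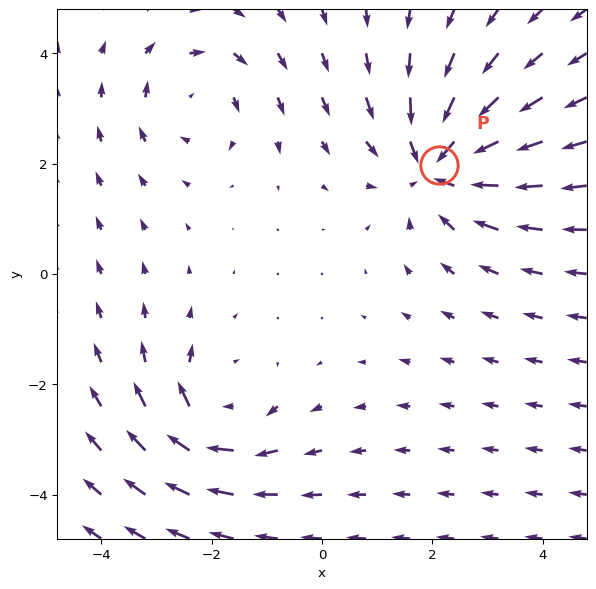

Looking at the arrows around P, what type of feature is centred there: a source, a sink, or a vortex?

At P (2.1, 2.0) the arrows converge inward. Divergence about -4, curl ≈0 — negative divergence with near-zero curl is a sink.

sink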